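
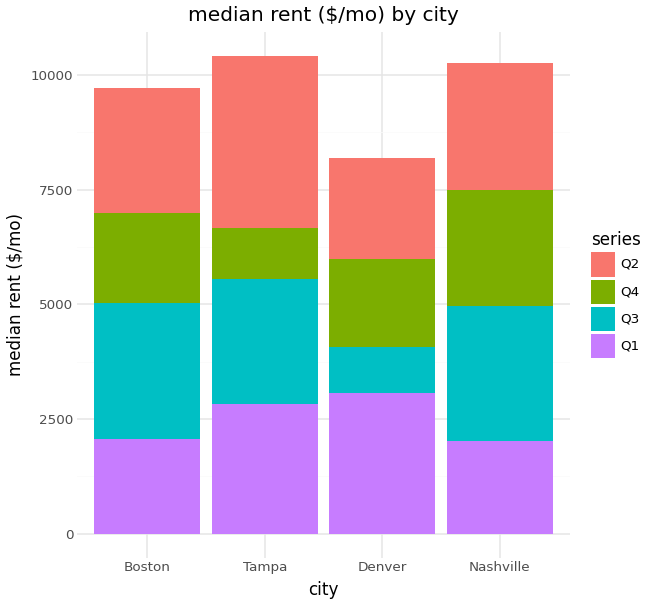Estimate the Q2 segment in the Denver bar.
≈ 2000

Q2 top ≈ 8000, bottom ≈ 6000; segment ≈ 2000.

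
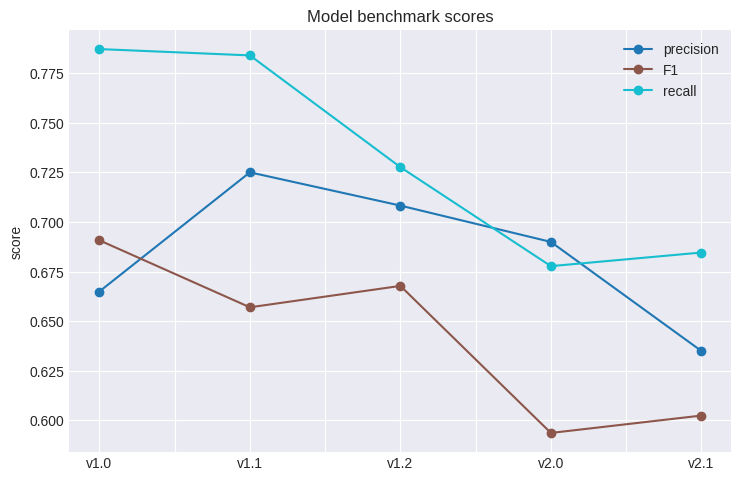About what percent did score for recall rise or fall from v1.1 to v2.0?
≈ -12.8%

v1.1 ≈ 0.78, v2.0 ≈ 0.68; (0.68 − 0.78) / 0.78 ≈ -12.8%.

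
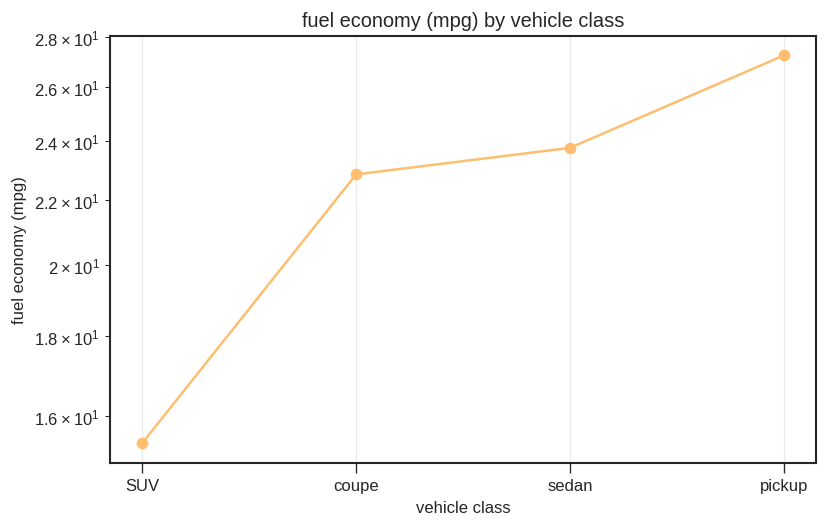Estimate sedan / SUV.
≈ 1.6×

sedan ≈ 24, SUV ≈ 15; 24/15 ≈ 1.6.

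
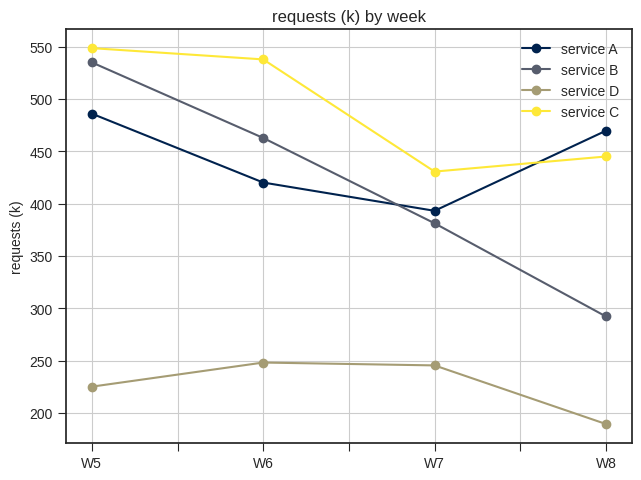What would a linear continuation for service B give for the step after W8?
Last three: 450, 400, 300 → slope ≈ -75/step → next ≈ 225.

≈ 225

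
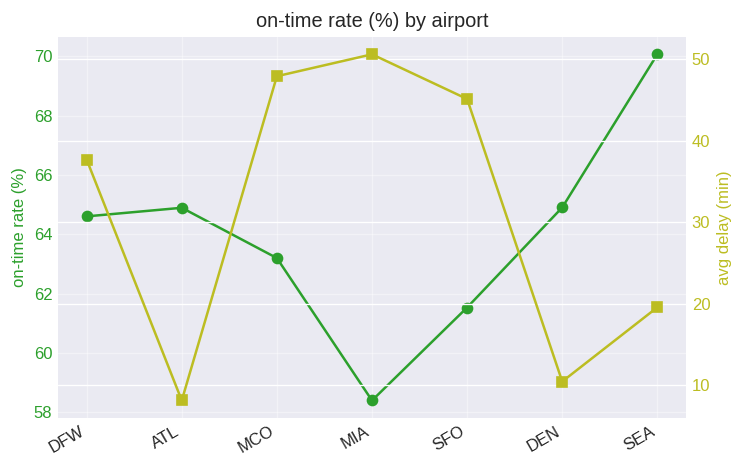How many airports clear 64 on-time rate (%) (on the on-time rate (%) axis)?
Above 64: DFW, ATL, DEN, SEA.

4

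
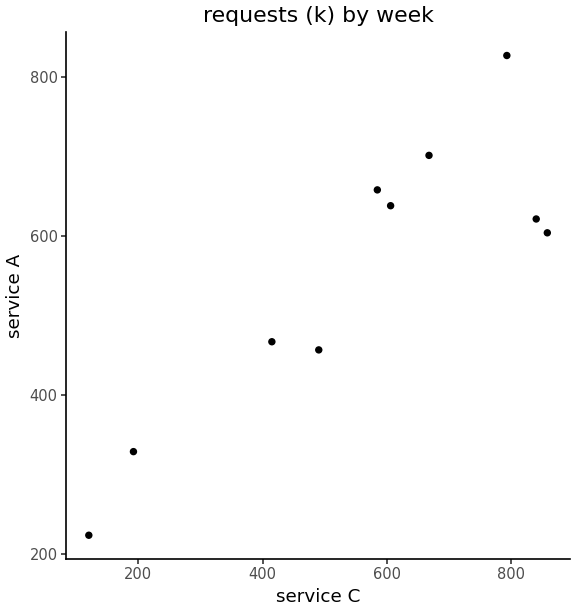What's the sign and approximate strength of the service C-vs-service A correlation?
positive, strong

Points are positively correlated; strong (|r| ≈ 0.9).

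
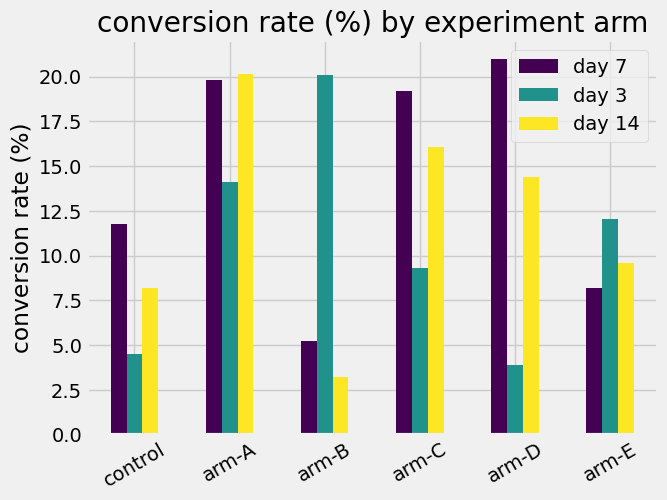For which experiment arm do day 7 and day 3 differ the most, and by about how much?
arm-D, ≈ 16 %

arm-D: day 7 ≈ 20, day 3 ≈ 4 → gap ≈ 16. Next-largest (arm-B) is only ≈ 14.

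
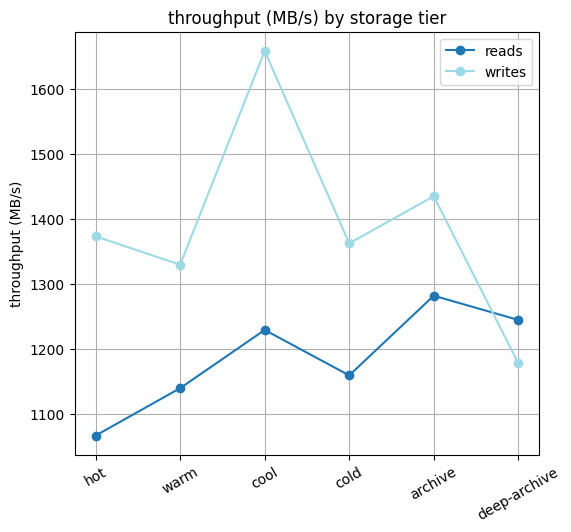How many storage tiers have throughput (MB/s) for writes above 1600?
1

Above 1600: cool.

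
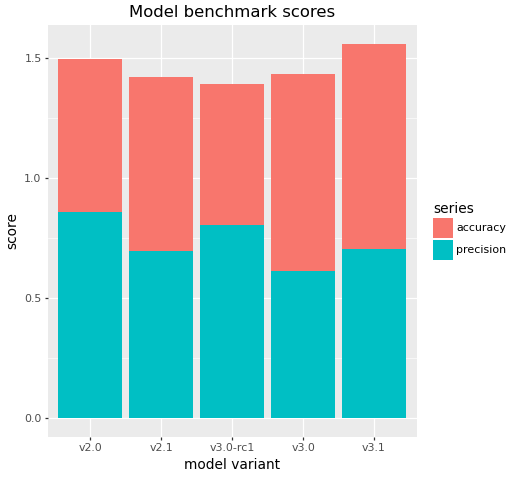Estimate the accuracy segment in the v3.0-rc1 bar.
≈ 0.6

accuracy top ≈ 1.4, bottom ≈ 0.8; segment ≈ 0.6.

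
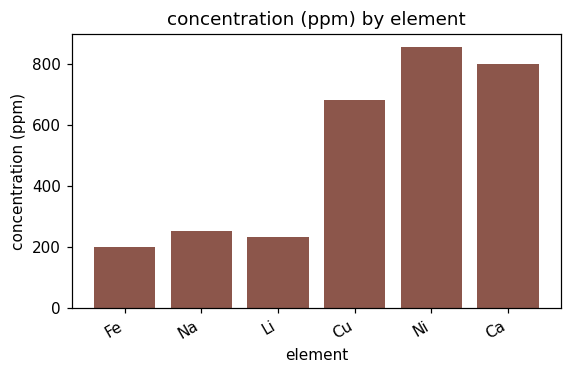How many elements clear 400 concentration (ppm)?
3

Above 400: Cu, Ni, Ca.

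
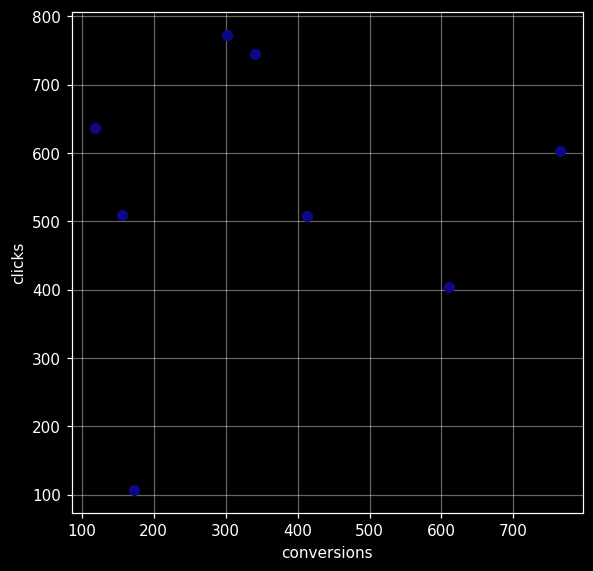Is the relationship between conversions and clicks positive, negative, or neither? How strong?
Points are roughly uncorrelated; weak (|r| ≈ 0.1).

no clear correlation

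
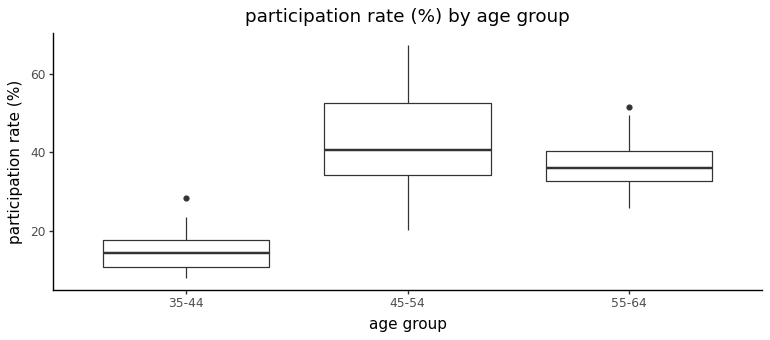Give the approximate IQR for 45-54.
≈ 15

Q3 ≈ 50, Q1 ≈ 35; IQR ≈ 15.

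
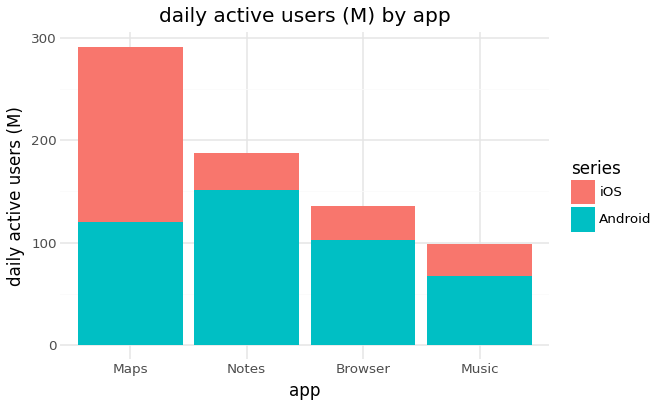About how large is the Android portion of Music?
Android top ≈ 75, bottom ≈ 0; segment ≈ 75.

≈ 75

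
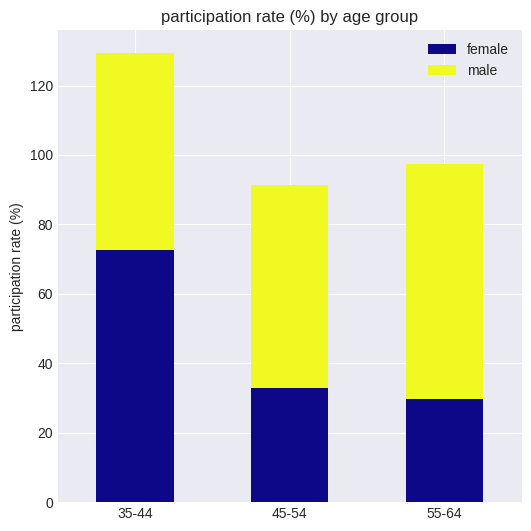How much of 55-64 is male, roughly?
≈ 80

male top ≈ 100, bottom ≈ 20; segment ≈ 80.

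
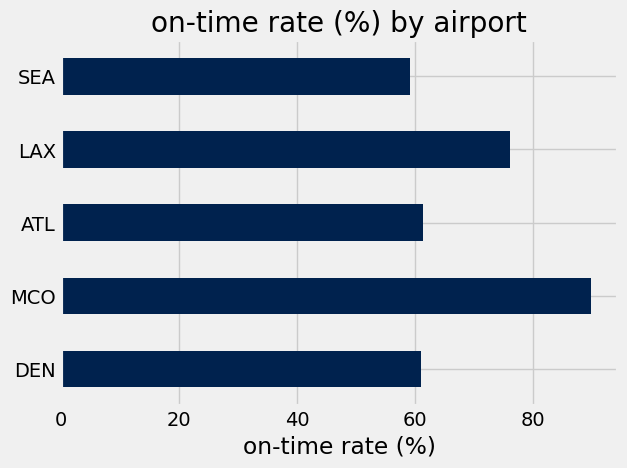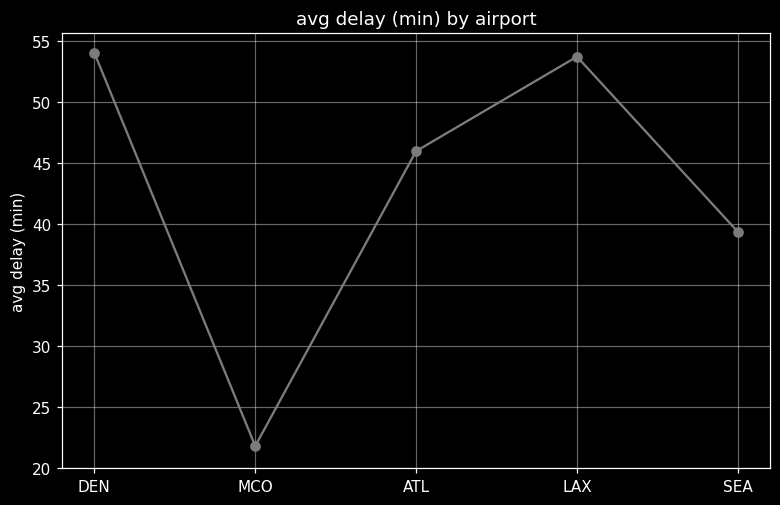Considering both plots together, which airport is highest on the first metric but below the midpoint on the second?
Chart 2 median avg delay (min) ≈ 45; below-median airports: MCO, SEA. Among those, MCO has the highest on-time rate (%) (≈ 90).

MCO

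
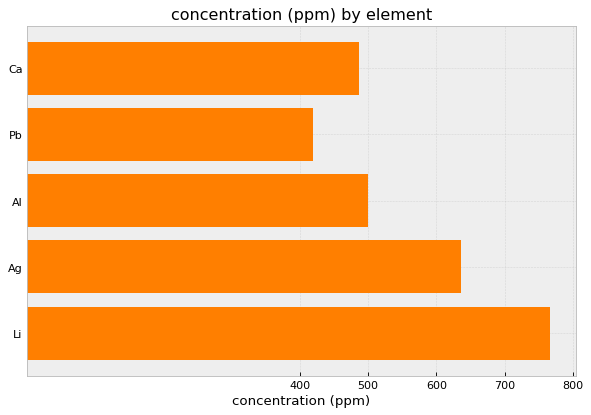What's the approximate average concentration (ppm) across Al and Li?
(500 + 800) / 2 ≈ 650.

≈ 650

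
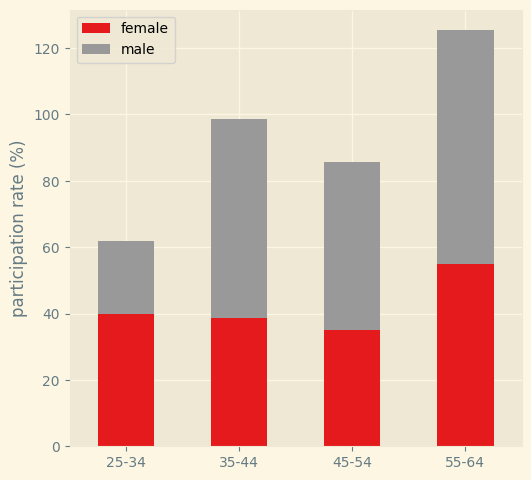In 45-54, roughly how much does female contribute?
female top ≈ 40, bottom ≈ 0; segment ≈ 40.

≈ 40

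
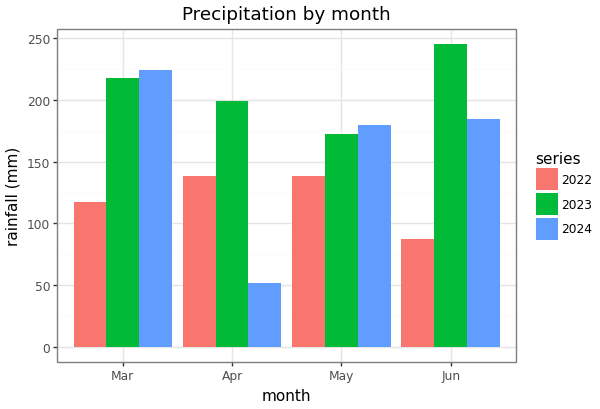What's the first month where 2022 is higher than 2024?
Apr

Mar: 2022 ≈ 125 vs 2024 ≈ 225 (not yet); Apr: 2022 ≈ 150 vs 2024 ≈ 50 (first crossover).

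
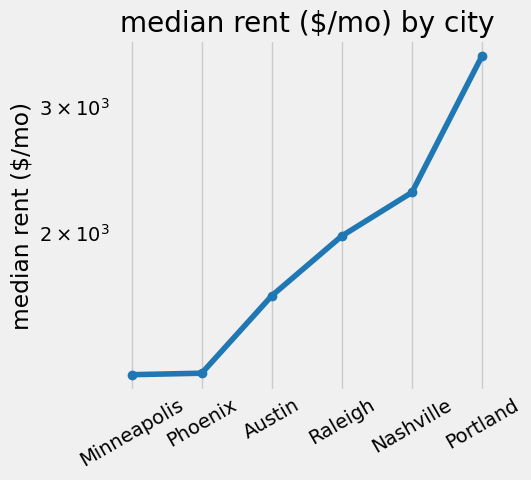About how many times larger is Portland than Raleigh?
Portland ≈ 3600, Raleigh ≈ 2000; 3600/2000 ≈ 1.8.

≈ 1.8×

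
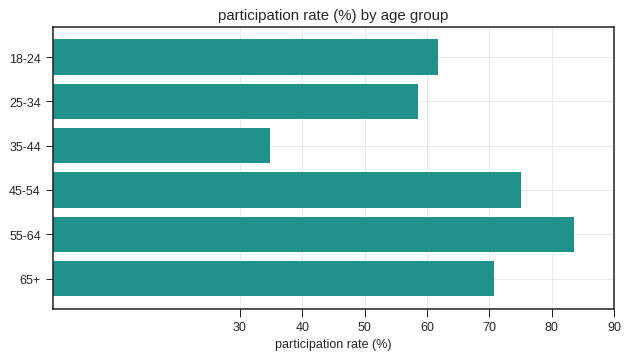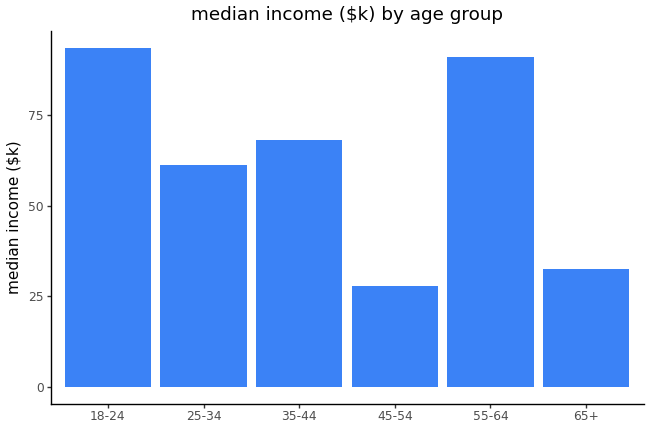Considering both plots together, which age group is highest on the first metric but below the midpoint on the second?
45-54

Chart 2 median median income ($k) ≈ 60; below-median age groups: 25-34, 45-54, 65+. Among those, 45-54 has the highest participation rate (%) (≈ 80).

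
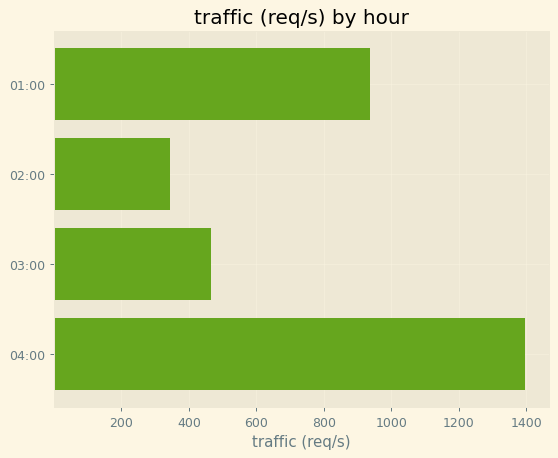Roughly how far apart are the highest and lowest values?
Max 04:00 ≈ 1400, min 02:00 ≈ 400; range ≈ 1000.

≈ 1000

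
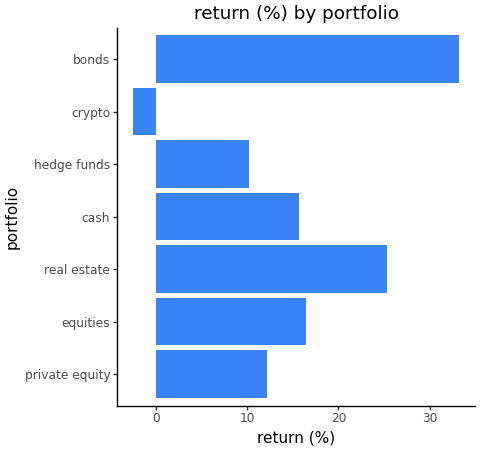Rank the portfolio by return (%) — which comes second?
Top 3: bonds ≈ 35, real estate ≈ 25, equities ≈ 15.

real estate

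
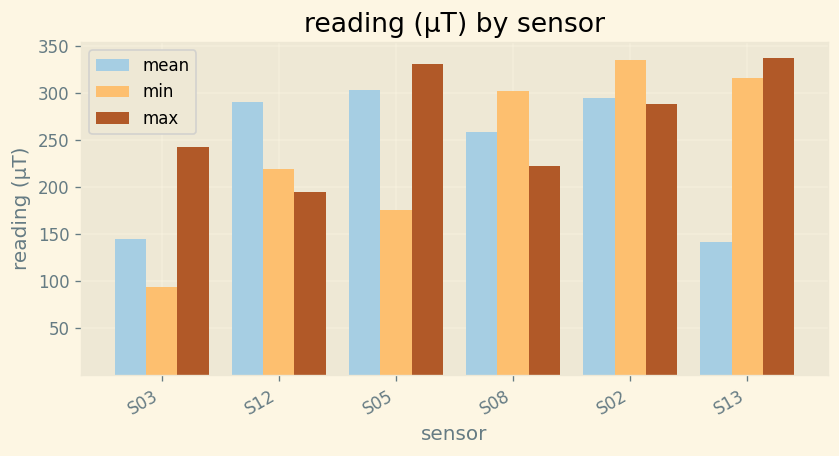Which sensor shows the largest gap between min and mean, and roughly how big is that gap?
S13, ≈ 150 µT

S13: min ≈ 300, mean ≈ 150 → gap ≈ 150. Next-largest (S05) is only ≈ 100.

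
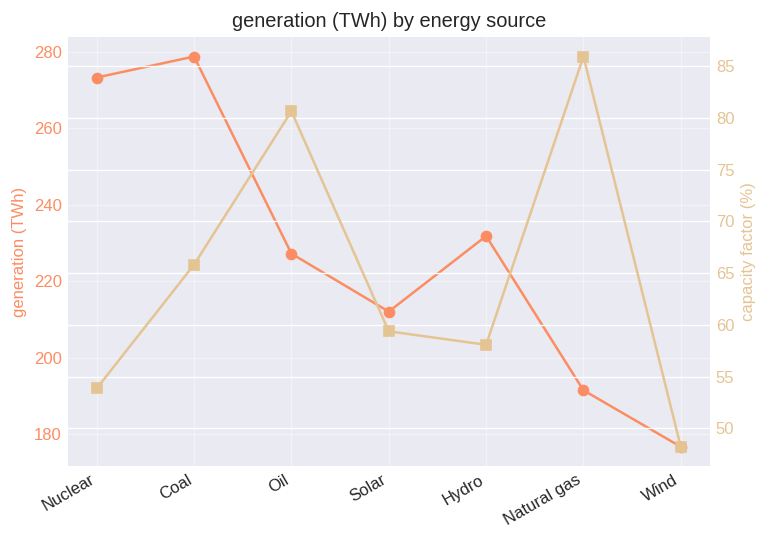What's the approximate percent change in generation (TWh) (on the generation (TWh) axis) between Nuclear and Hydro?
Nuclear ≈ 270, Hydro ≈ 230; (230 − 270) / 270 ≈ -14.8%.

≈ -14.8%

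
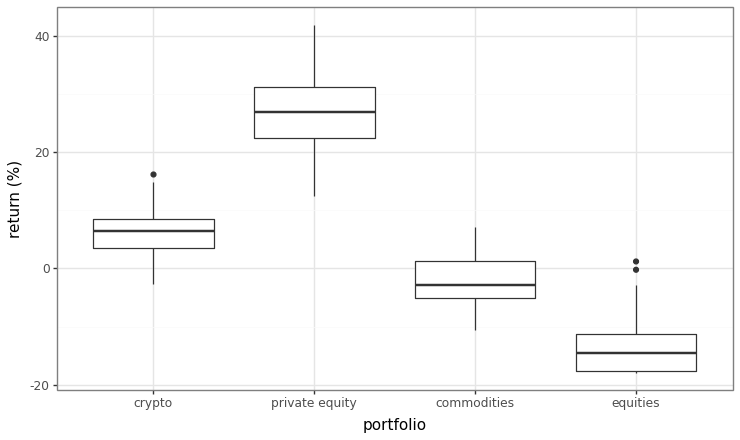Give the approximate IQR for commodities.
Q3 ≈ 0, Q1 ≈ -5; IQR ≈ 5.

≈ 5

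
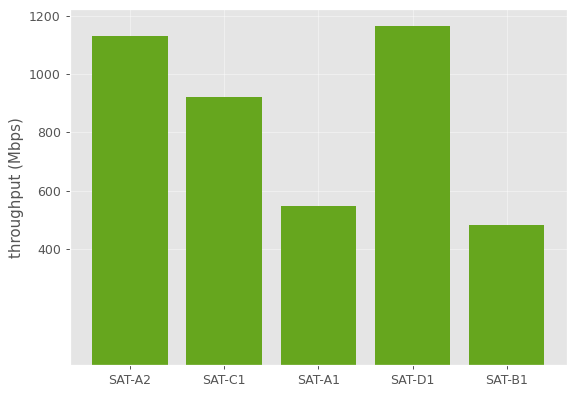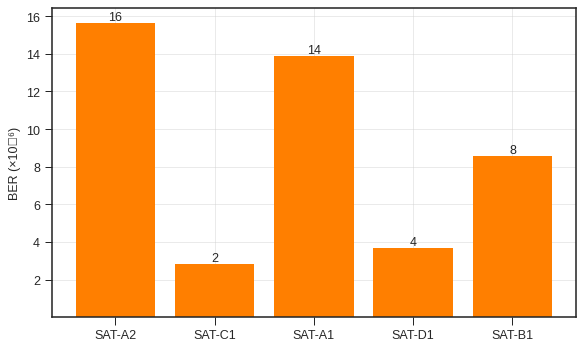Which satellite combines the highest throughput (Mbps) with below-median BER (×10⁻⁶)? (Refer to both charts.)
SAT-D1

Chart 2 median BER (×10⁻⁶) ≈ 8; below-median satellites: SAT-C1, SAT-D1. Among those, SAT-D1 has the highest throughput (Mbps) (≈ 1200).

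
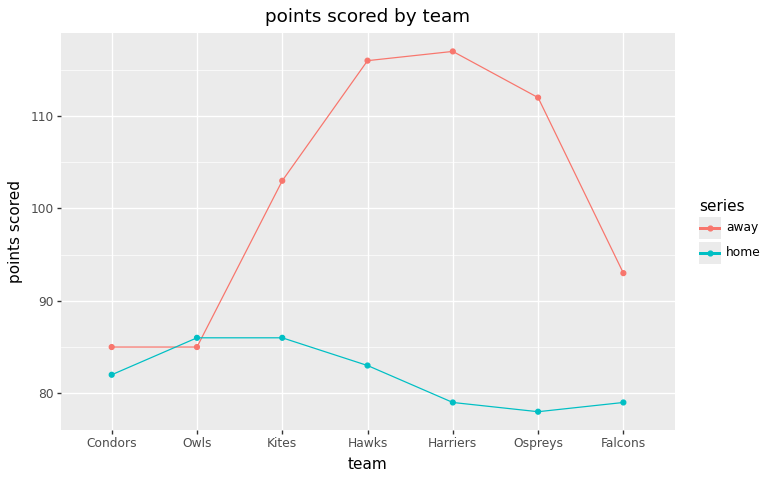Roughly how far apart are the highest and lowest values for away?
≈ 30

Max Harriers ≈ 115, min Condors ≈ 85; range ≈ 30.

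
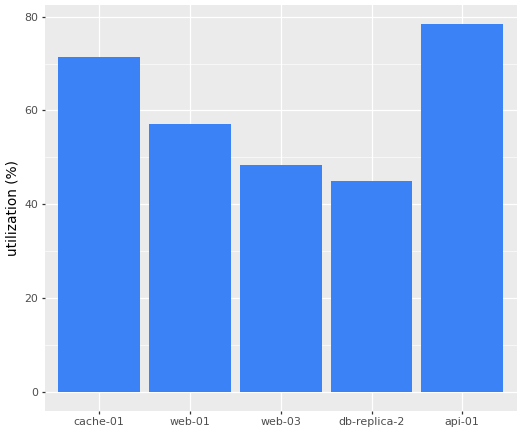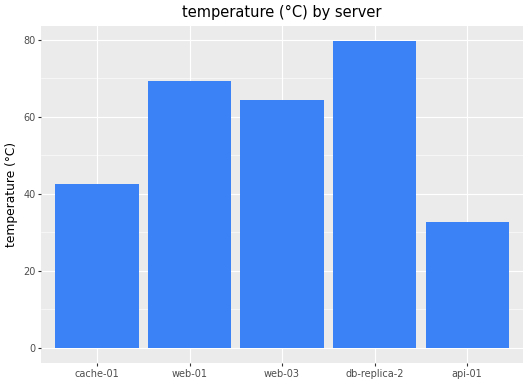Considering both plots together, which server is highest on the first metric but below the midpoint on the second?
api-01

Chart 2 median temperature (°C) ≈ 60; below-median servers: cache-01, api-01. Among those, api-01 has the highest utilization (%) (≈ 80).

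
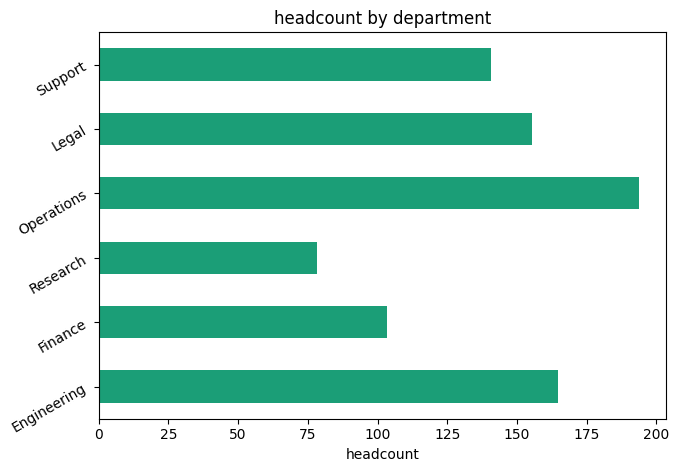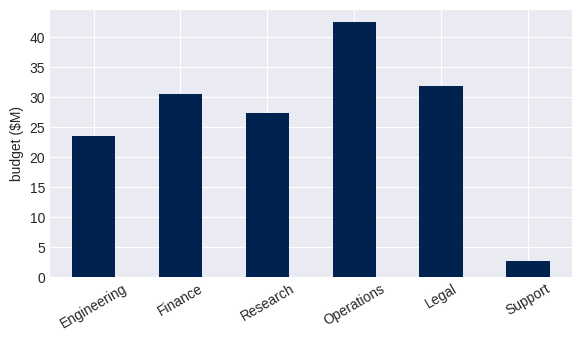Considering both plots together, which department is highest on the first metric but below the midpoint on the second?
Chart 2 median budget ($M) ≈ 30; below-median departments: Engineering, Research, Support. Among those, Engineering has the highest headcount (≈ 160).

Engineering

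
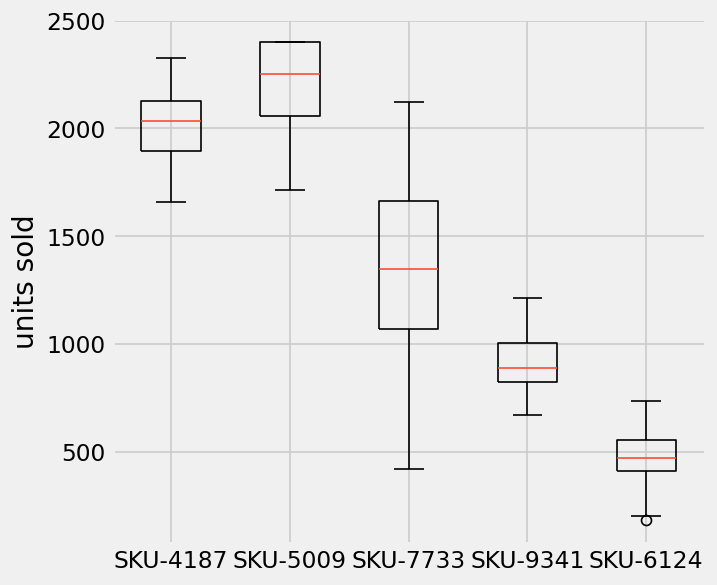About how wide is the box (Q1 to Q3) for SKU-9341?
Q3 ≈ 1000, Q1 ≈ 800; IQR ≈ 200.

≈ 200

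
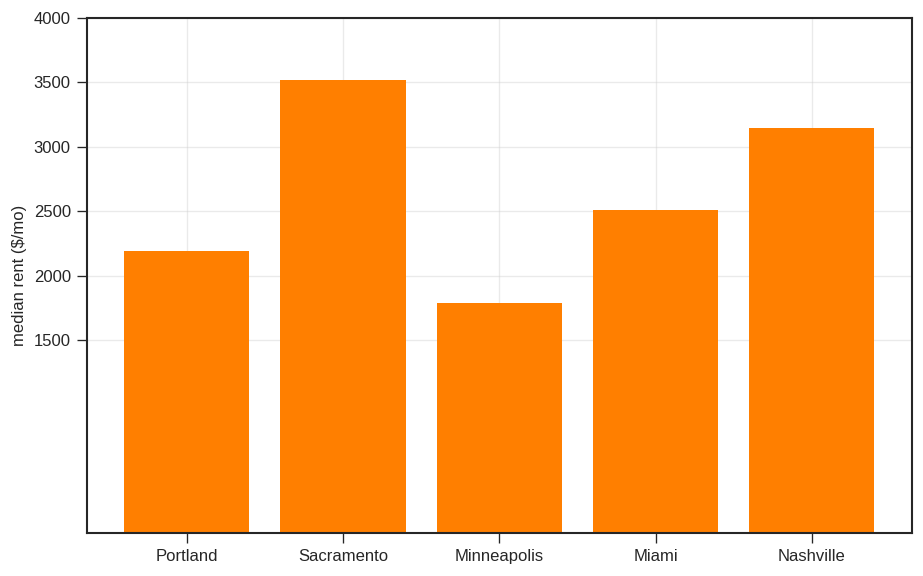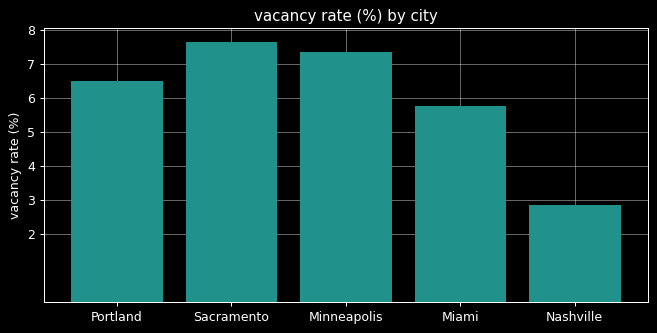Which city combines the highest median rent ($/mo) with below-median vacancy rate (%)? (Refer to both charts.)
Chart 2 median vacancy rate (%) ≈ 7; below-median cities: Miami, Nashville. Among those, Nashville has the highest median rent ($/mo) (≈ 3000).

Nashville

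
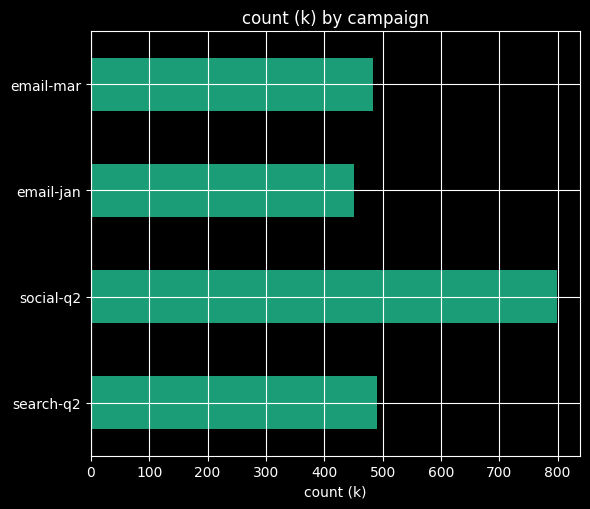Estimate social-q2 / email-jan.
social-q2 ≈ 800, email-jan ≈ 500; 800/500 ≈ 1.6.

≈ 1.6×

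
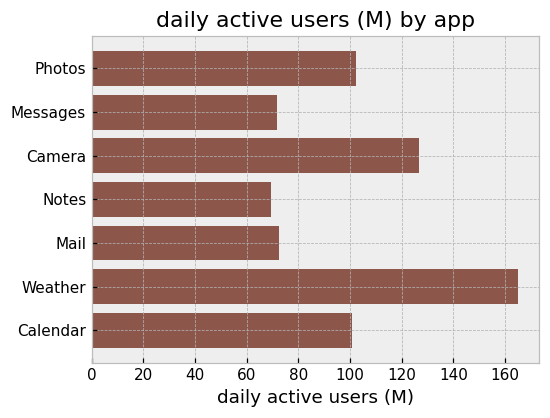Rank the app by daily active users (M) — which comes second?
Top 3: Weather ≈ 160, Camera ≈ 120, Photos ≈ 100.

Camera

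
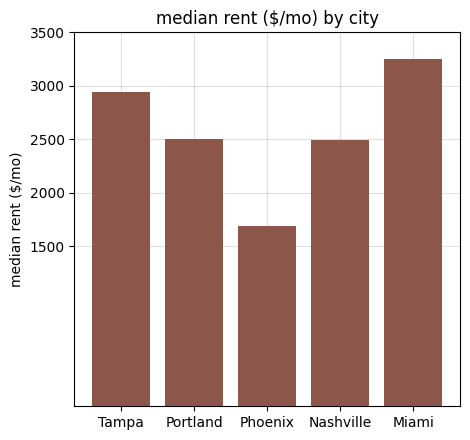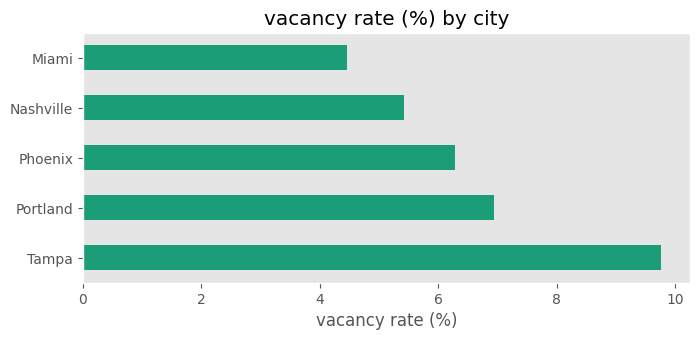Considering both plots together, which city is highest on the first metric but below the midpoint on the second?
Miami

Chart 2 median vacancy rate (%) ≈ 6; below-median cities: Nashville, Miami. Among those, Miami has the highest median rent ($/mo) (≈ 3000).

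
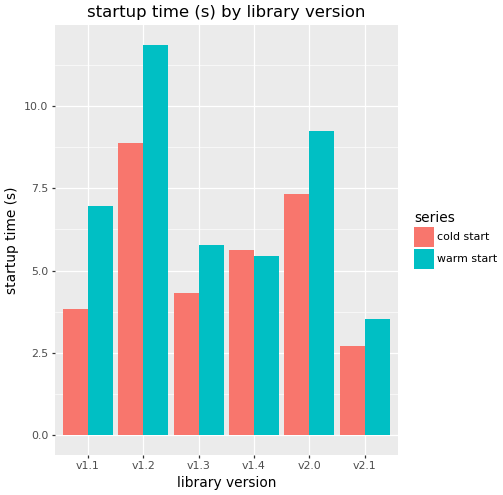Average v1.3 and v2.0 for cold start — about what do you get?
(4 + 7) / 2 ≈ 6.

≈ 6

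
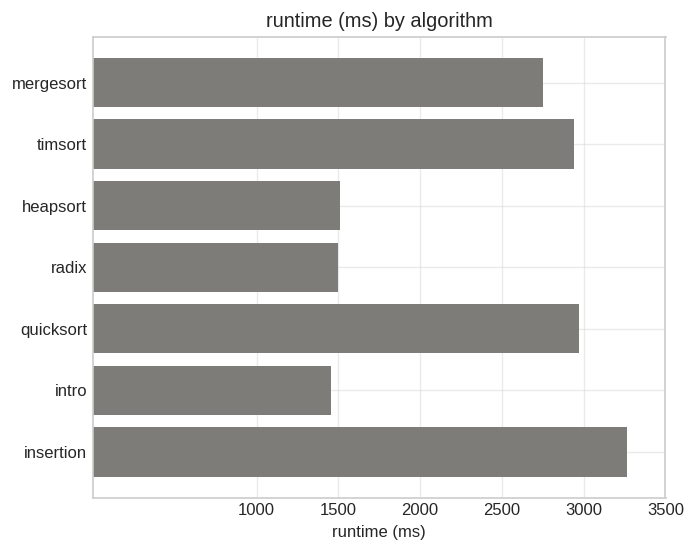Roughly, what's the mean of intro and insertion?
(1500 + 3500) / 2 ≈ 2500.

≈ 2500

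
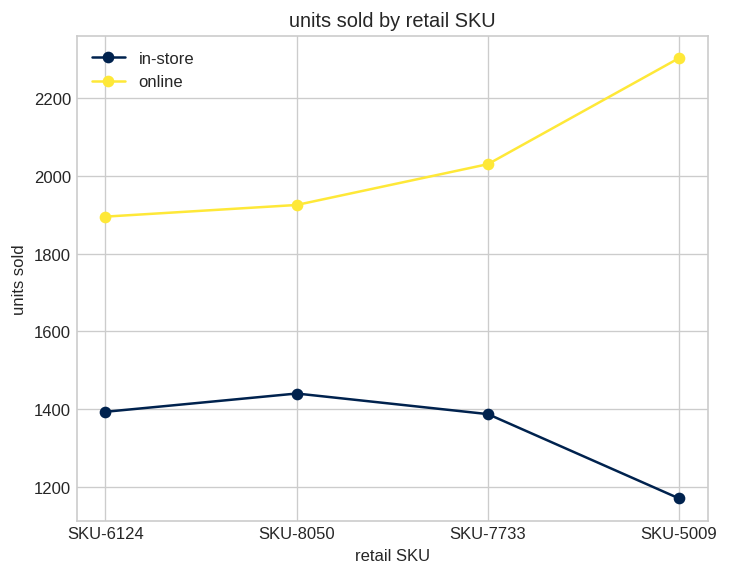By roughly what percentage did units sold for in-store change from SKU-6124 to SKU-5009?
SKU-6124 ≈ 1400, SKU-5009 ≈ 1200; (1200 − 1400) / 1400 ≈ -14.3%.

≈ -14.3%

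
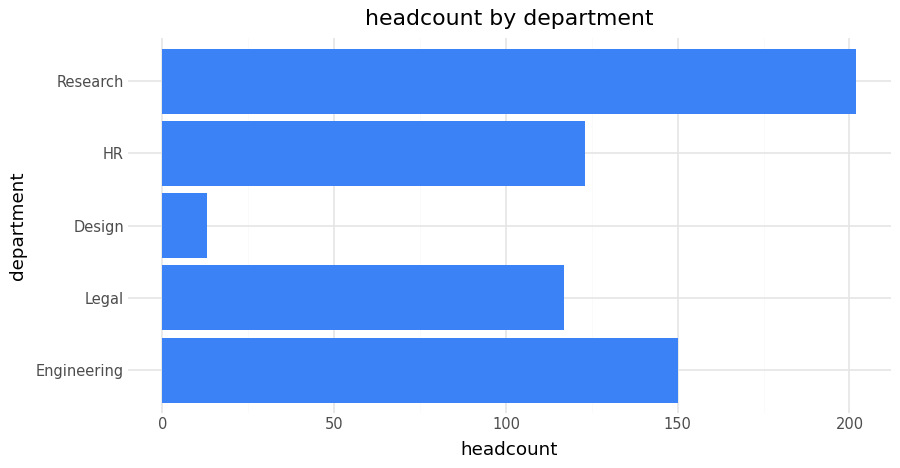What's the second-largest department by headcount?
Top 3: Research ≈ 200, Engineering ≈ 160, HR ≈ 120.

Engineering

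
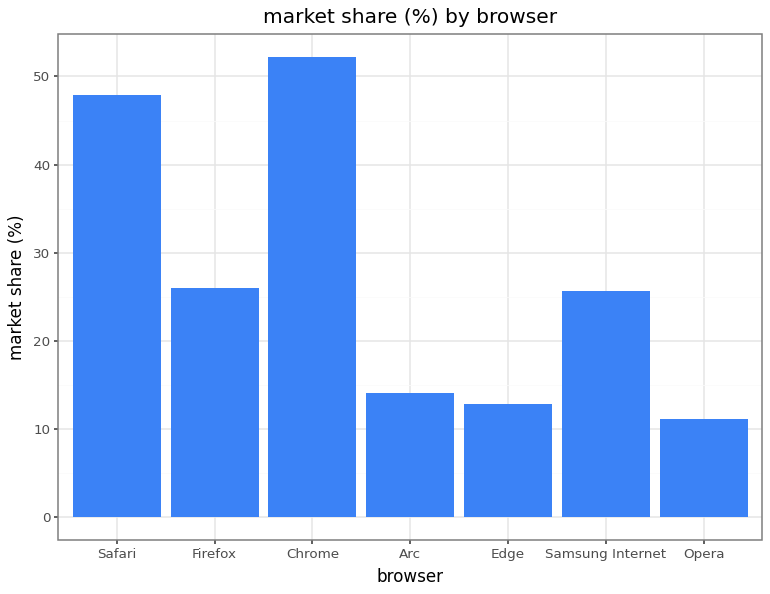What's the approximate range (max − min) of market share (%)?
≈ 40

Max Chrome ≈ 50, min Opera ≈ 10; range ≈ 40.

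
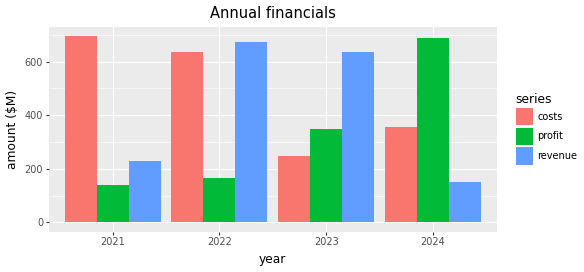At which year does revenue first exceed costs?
2022

2021: revenue ≈ 200 vs costs ≈ 700 (not yet); 2022: revenue ≈ 700 vs costs ≈ 600 (first crossover).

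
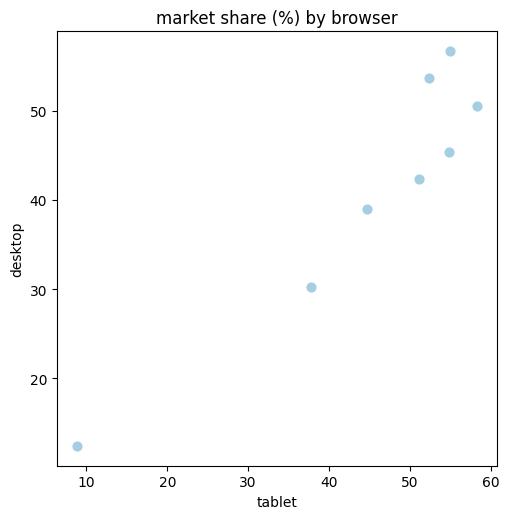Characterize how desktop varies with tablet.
Points are positively correlated; strong (|r| ≈ 0.9).

positive, strong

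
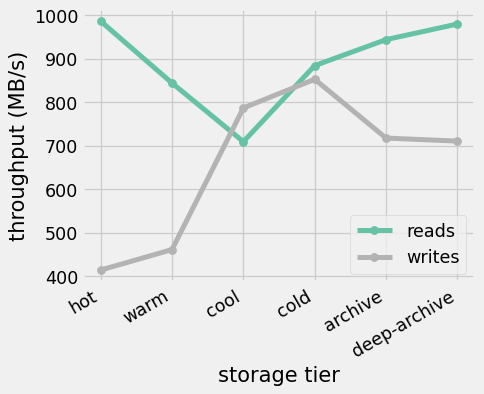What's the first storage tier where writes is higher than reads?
cool

warm: writes ≈ 450 vs reads ≈ 850 (not yet); cool: writes ≈ 800 vs reads ≈ 700 (first crossover).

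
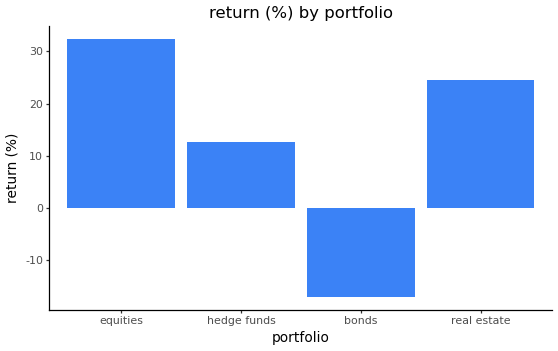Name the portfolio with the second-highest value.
Top 3: equities ≈ 30, real estate ≈ 25, hedge funds ≈ 15.

real estate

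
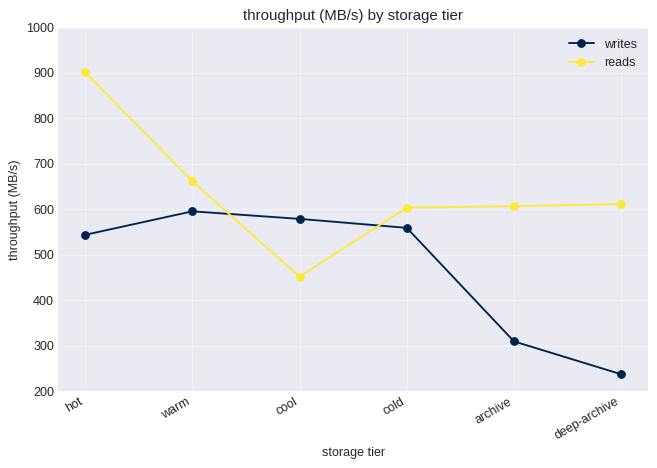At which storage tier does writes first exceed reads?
cool

warm: writes ≈ 600 vs reads ≈ 700 (not yet); cool: writes ≈ 600 vs reads ≈ 500 (first crossover).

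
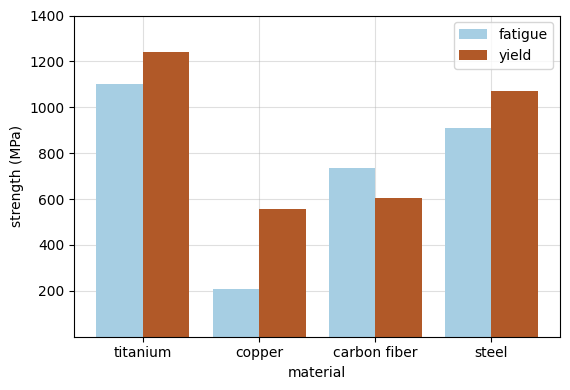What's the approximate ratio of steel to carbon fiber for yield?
≈ 1.67×

steel ≈ 1000, carbon fiber ≈ 600; 1000/600 ≈ 1.67.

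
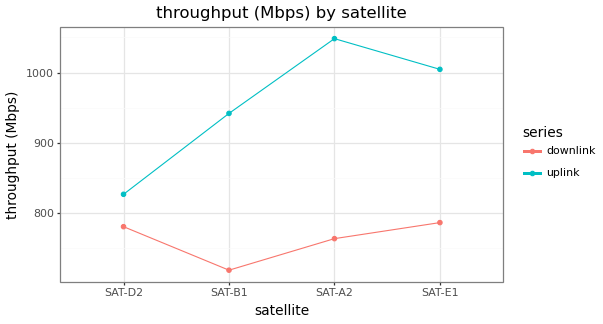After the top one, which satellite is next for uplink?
SAT-E1

Top 3 for uplink: SAT-A2 ≈ 1050, SAT-E1 ≈ 1000, SAT-B1 ≈ 950.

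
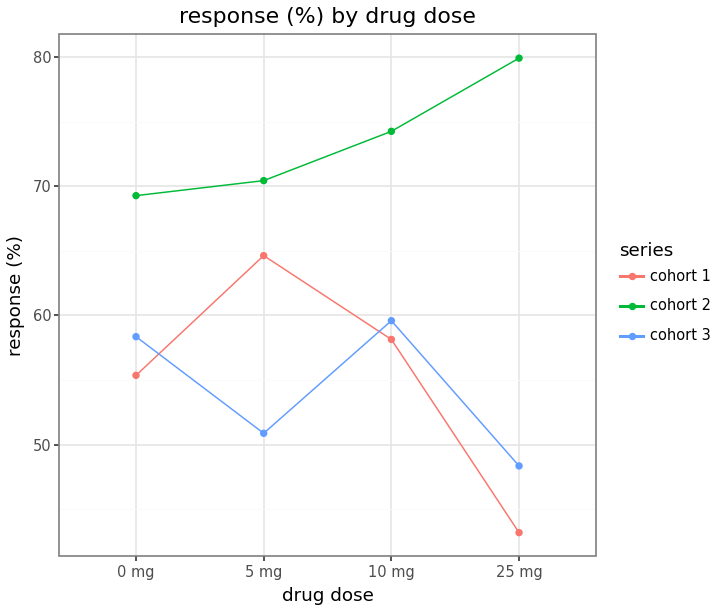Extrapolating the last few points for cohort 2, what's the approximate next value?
≈ 85

Last three: 70, 75, 80 → slope ≈ 5/step → next ≈ 85.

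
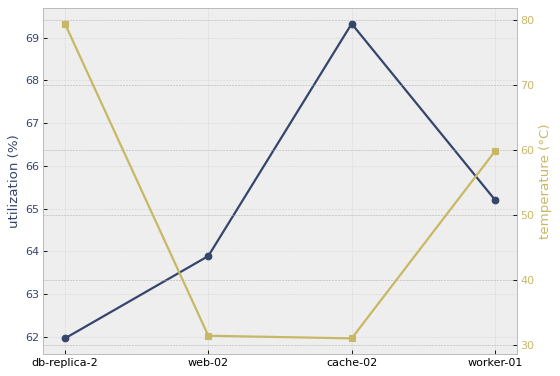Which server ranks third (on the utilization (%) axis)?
web-02

Top 4 (on the utilization (%) axis): cache-02 ≈ 69, worker-01 ≈ 65, web-02 ≈ 64, db-replica-2 ≈ 62.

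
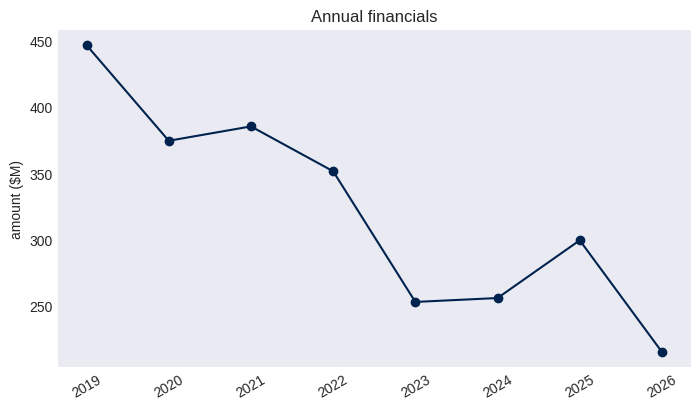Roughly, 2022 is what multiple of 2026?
≈ 1.64×

2022 ≈ 360, 2026 ≈ 220; 360/220 ≈ 1.64.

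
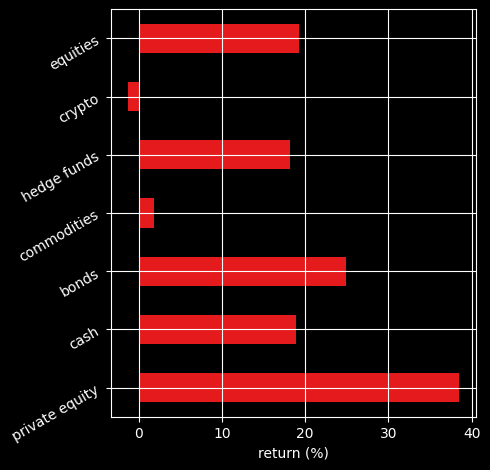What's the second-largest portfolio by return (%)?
bonds

Top 3: private equity ≈ 40, bonds ≈ 25, equities ≈ 20.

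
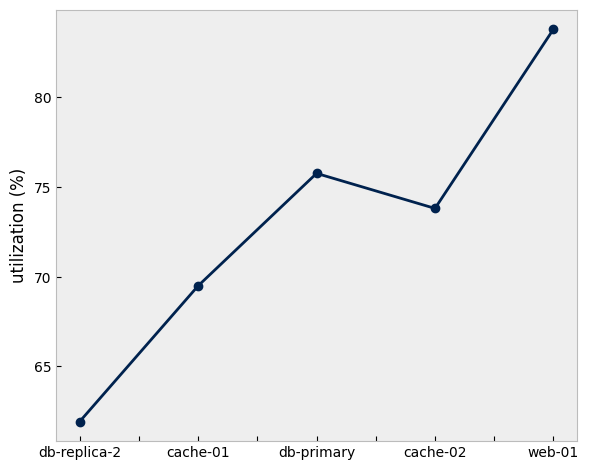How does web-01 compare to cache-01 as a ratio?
web-01 ≈ 84, cache-01 ≈ 70; 84/70 ≈ 1.2.

≈ 1.2×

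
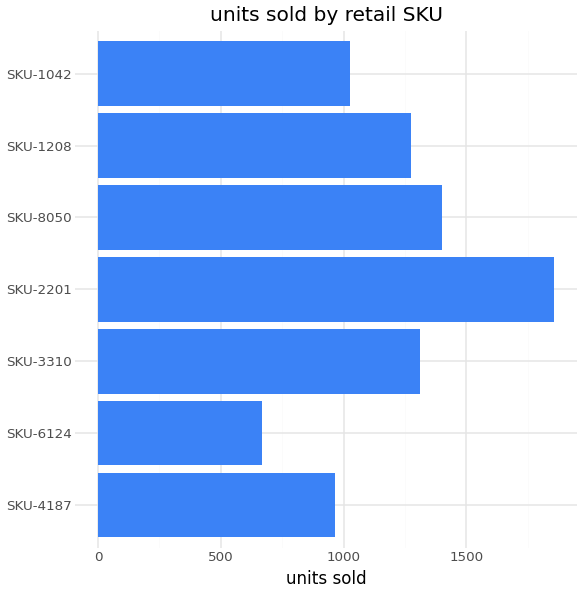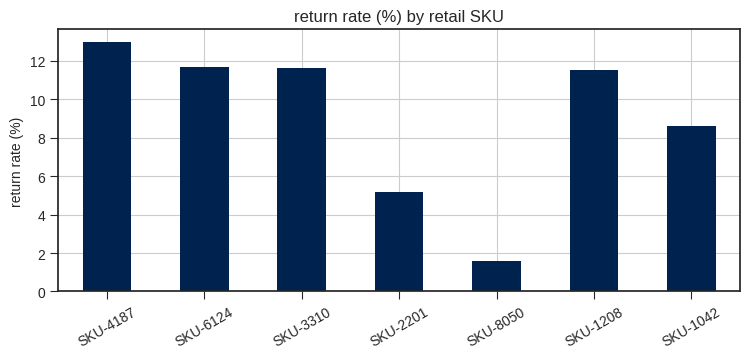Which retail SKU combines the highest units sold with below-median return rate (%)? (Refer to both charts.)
SKU-2201

Chart 2 median return rate (%) ≈ 12; below-median retail SKUs: SKU-2201, SKU-8050, SKU-1042. Among those, SKU-2201 has the highest units sold (≈ 1800).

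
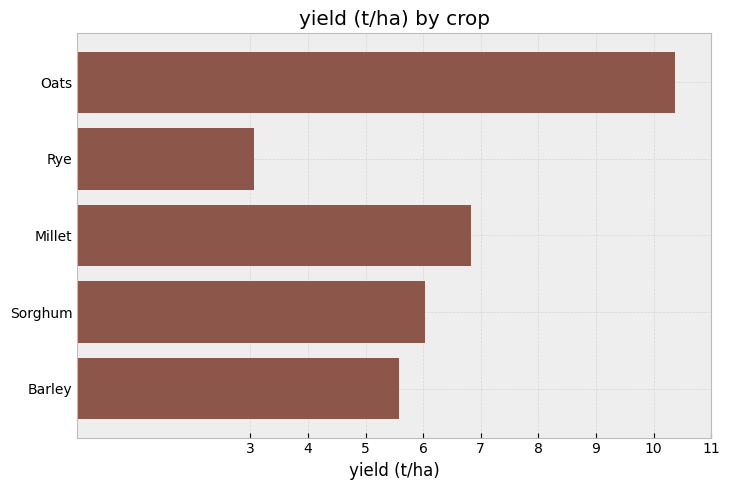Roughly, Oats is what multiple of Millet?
≈ 1.43×

Oats ≈ 10, Millet ≈ 7; 10/7 ≈ 1.43.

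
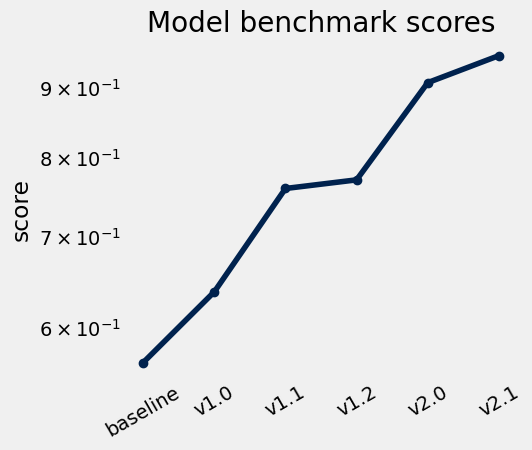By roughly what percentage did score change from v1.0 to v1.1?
≈ +15.4%

v1.0 ≈ 0.65, v1.1 ≈ 0.75; (0.75 − 0.65) / 0.65 ≈ +15.4%.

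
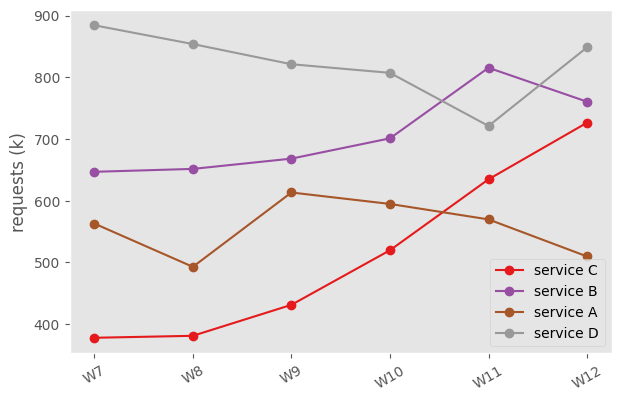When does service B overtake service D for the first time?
W11

W10: service B ≈ 700 vs service D ≈ 800 (not yet); W11: service B ≈ 800 vs service D ≈ 700 (first crossover).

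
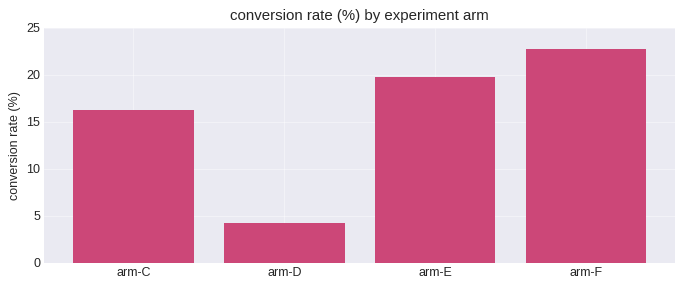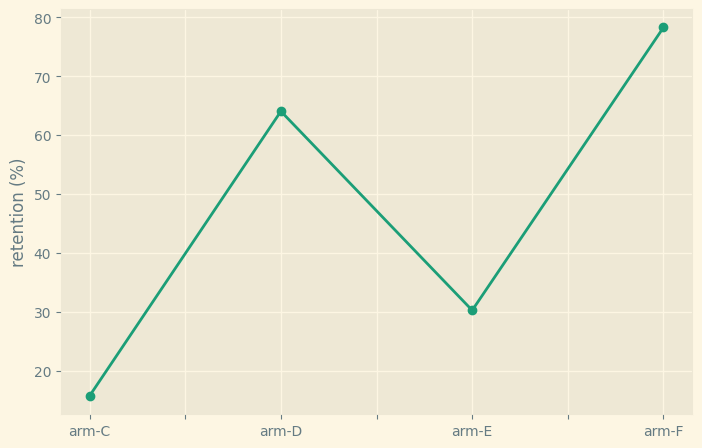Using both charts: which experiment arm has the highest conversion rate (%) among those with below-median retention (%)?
Chart 2 median retention (%) ≈ 50; below-median experiment arms: arm-C, arm-E. Among those, arm-E has the highest conversion rate (%) (≈ 20).

arm-E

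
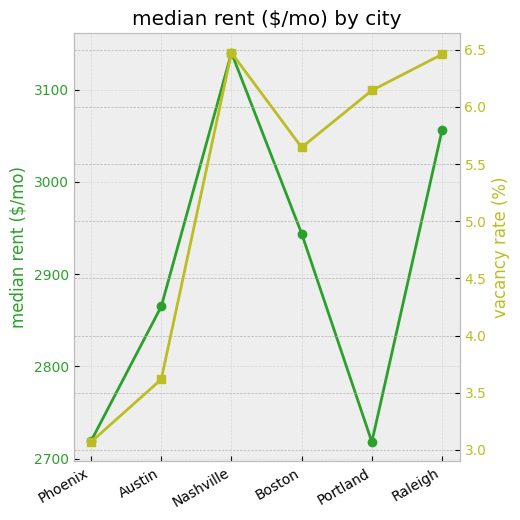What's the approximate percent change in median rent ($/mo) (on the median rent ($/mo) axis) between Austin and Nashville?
≈ +10.5%

Austin ≈ 2850, Nashville ≈ 3150; (3150 − 2850) / 2850 ≈ +10.5%.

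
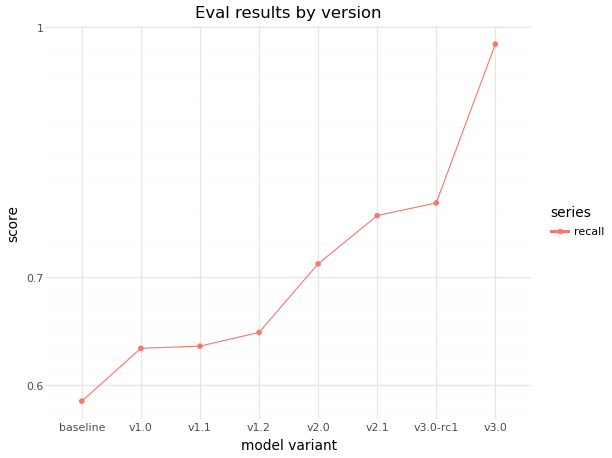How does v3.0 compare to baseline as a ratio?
≈ 1.67×

v3.0 ≈ 1.00, baseline ≈ 0.60; 1.00/0.60 ≈ 1.67.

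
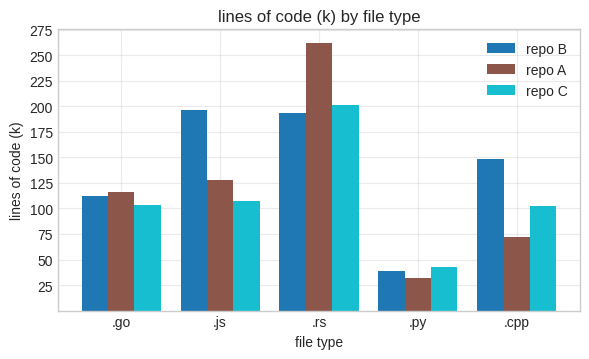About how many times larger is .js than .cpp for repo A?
.js ≈ 125, .cpp ≈ 75; 125/75 ≈ 1.67.

≈ 1.67×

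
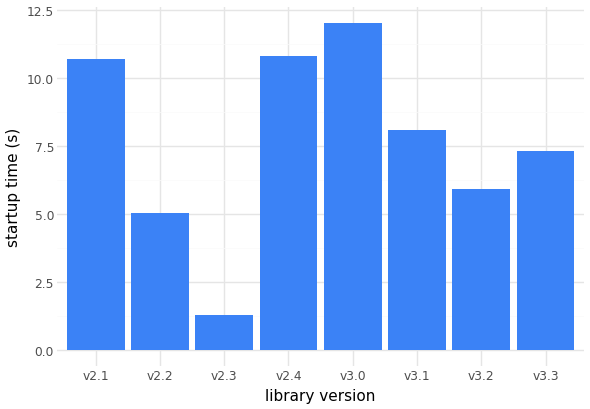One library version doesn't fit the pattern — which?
v2.3

v2.3 ≈ 1; the rest sit between ≈ 5 and ≈ 12.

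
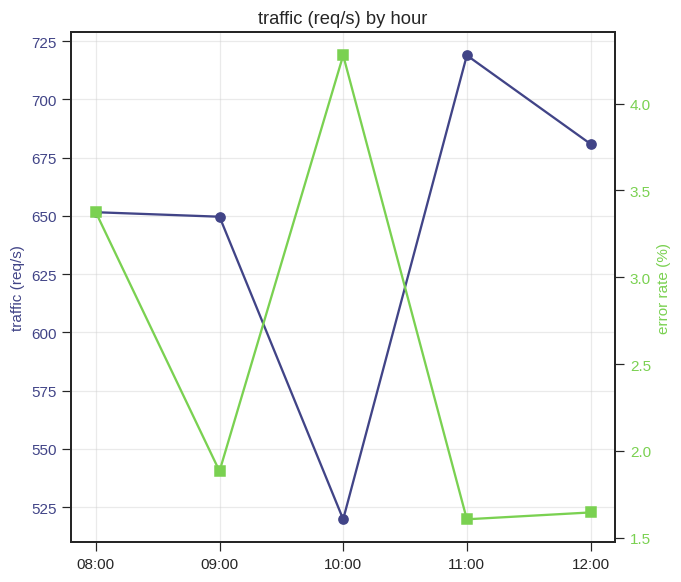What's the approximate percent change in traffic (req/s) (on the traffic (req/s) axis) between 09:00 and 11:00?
09:00 ≈ 640, 11:00 ≈ 720; (720 − 640) / 640 ≈ +12.5%.

≈ +12.5%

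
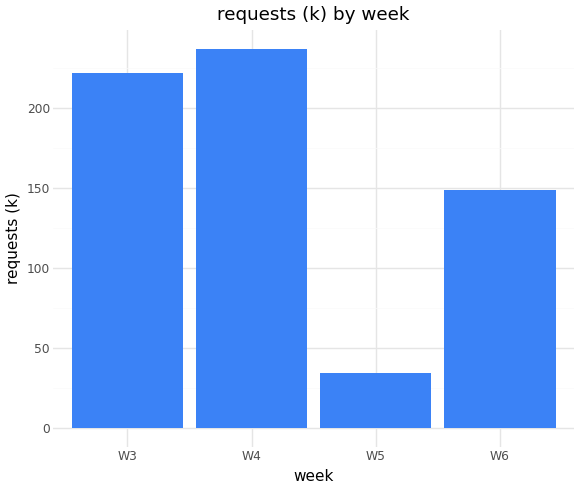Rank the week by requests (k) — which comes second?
Top 3: W4 ≈ 240, W3 ≈ 220, W6 ≈ 140.

W3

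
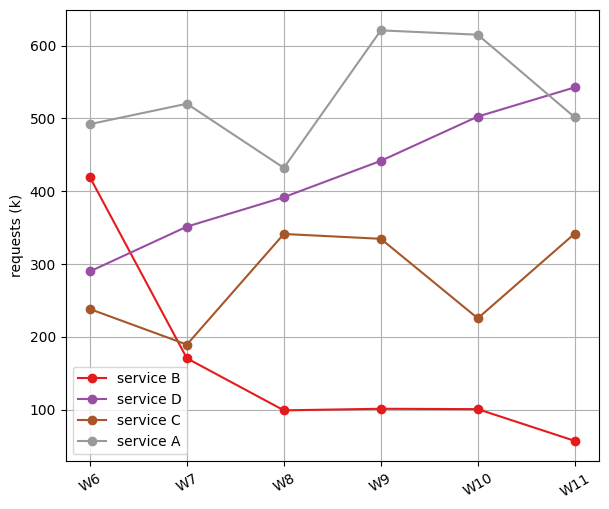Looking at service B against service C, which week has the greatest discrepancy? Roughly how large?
W11, ≈ 300 k

W11: service B ≈ 50, service C ≈ 350 → gap ≈ 300. Next-largest (W8) is only ≈ 250.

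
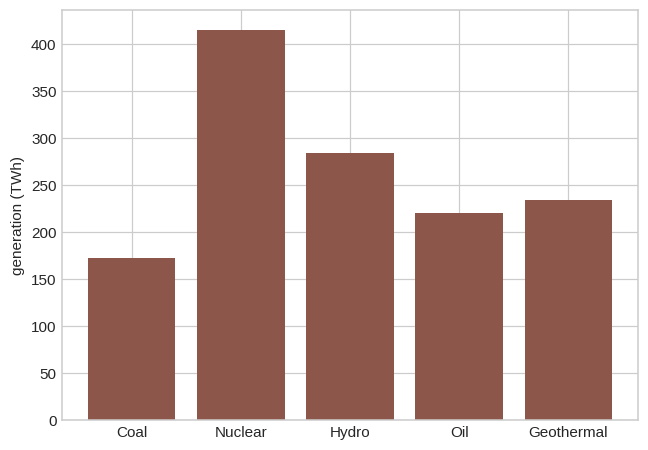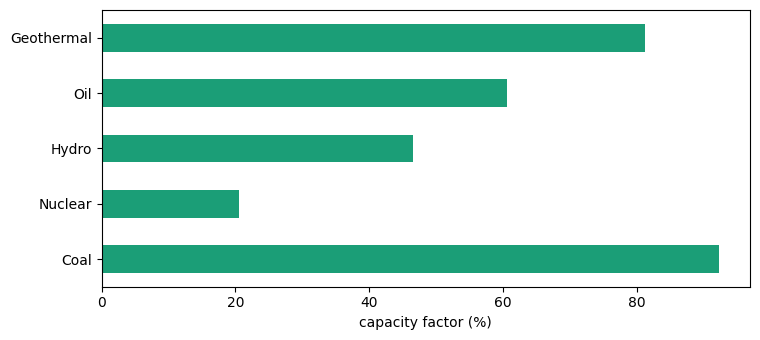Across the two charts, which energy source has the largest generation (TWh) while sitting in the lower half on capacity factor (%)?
Chart 2 median capacity factor (%) ≈ 60; below-median energy sources: Nuclear, Hydro. Among those, Nuclear has the highest generation (TWh) (≈ 400).

Nuclear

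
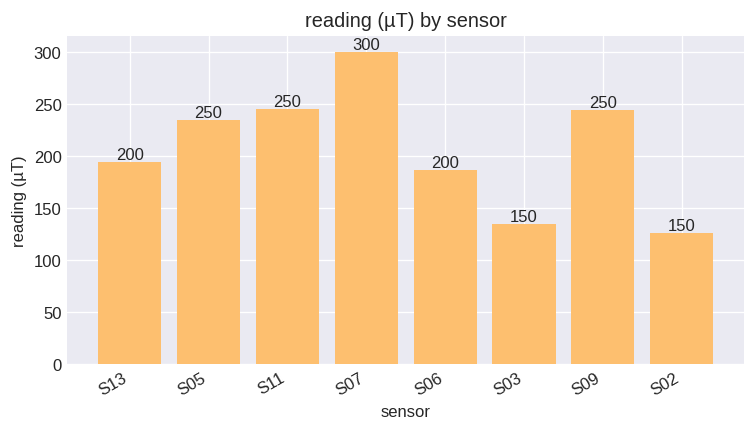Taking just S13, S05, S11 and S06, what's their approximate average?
(200 + 250 + 250 + 200) / 4 ≈ 225.

≈ 225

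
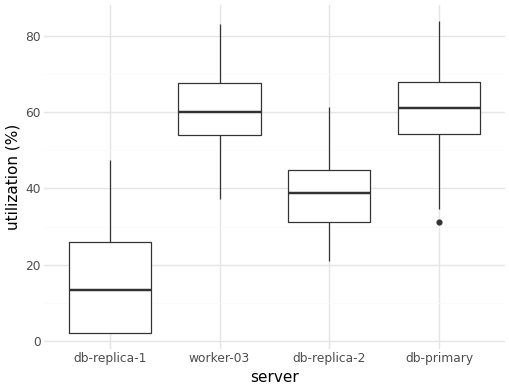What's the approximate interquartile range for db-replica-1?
Q3 ≈ 25, Q1 ≈ 0; IQR ≈ 25.

≈ 25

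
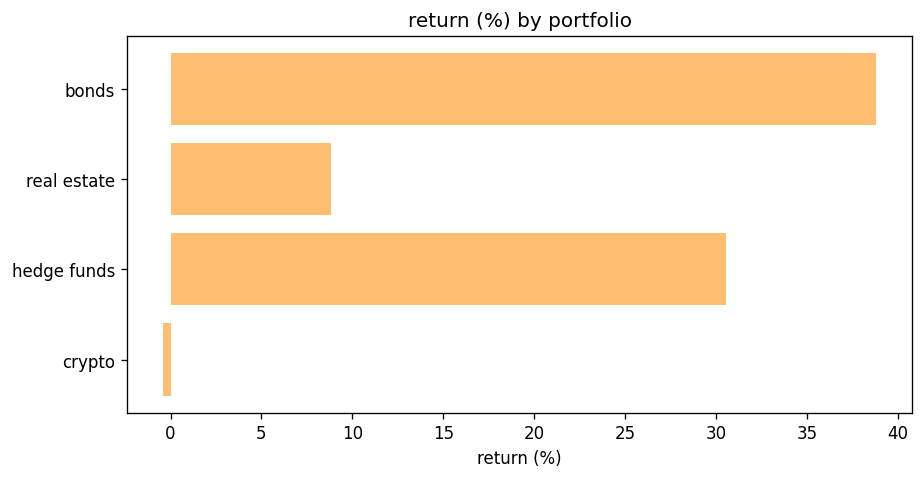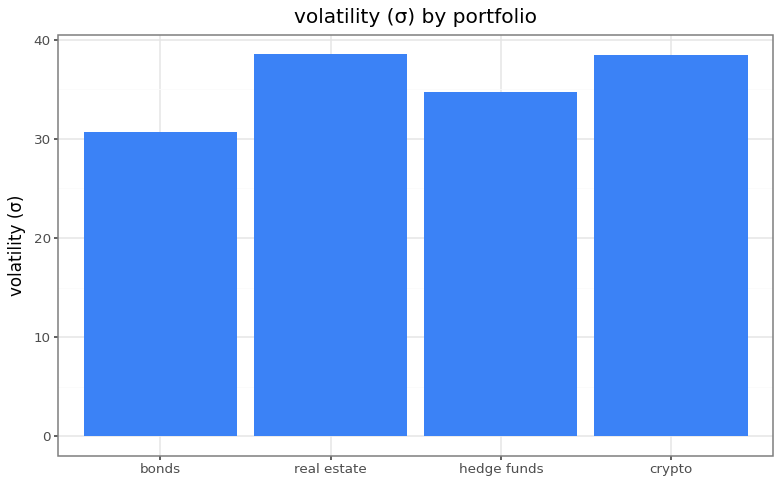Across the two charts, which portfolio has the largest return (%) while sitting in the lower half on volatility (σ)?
bonds

Chart 2 median volatility (σ) ≈ 35; below-median portfolios: bonds, hedge funds. Among those, bonds has the highest return (%) (≈ 40).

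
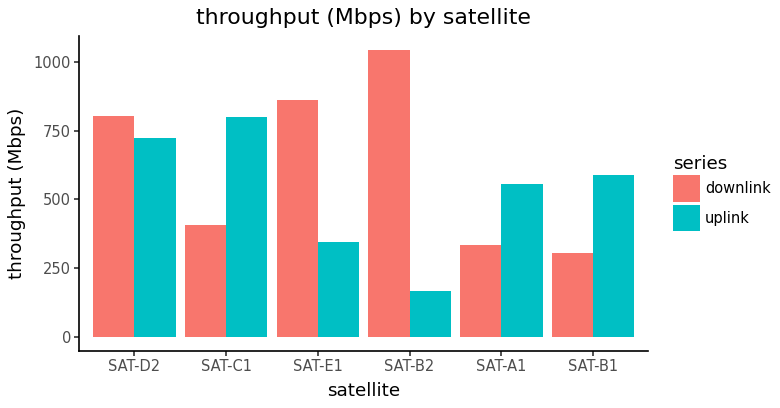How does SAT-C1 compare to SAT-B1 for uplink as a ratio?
SAT-C1 ≈ 800, SAT-B1 ≈ 600; 800/600 ≈ 1.33.

≈ 1.33×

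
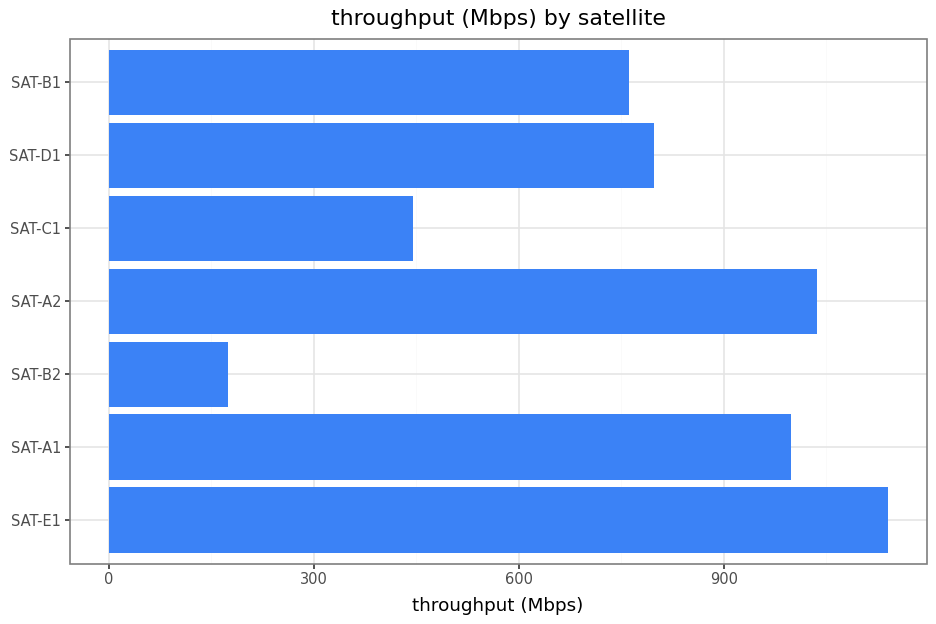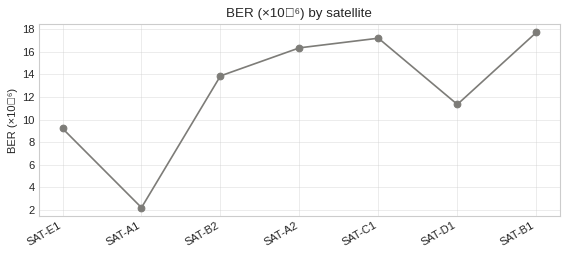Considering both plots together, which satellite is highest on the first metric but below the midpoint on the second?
SAT-E1

Chart 2 median BER (×10⁻⁶) ≈ 14; below-median satellites: SAT-E1, SAT-A1, SAT-D1. Among those, SAT-E1 has the highest throughput (Mbps) (≈ 1200).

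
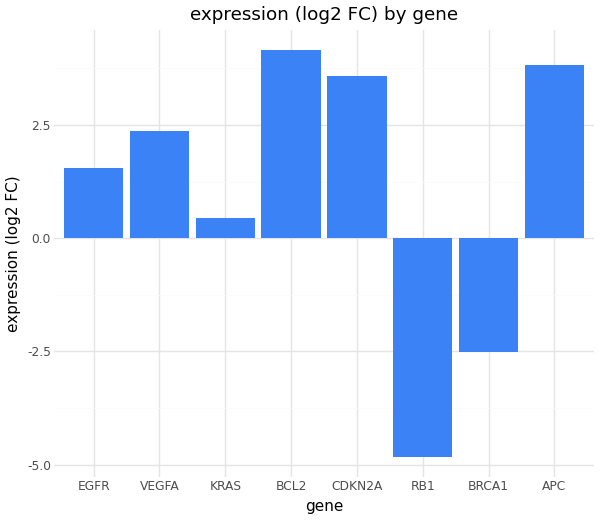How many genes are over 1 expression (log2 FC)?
Above 1: EGFR, VEGFA, BCL2, CDKN2A, APC.

5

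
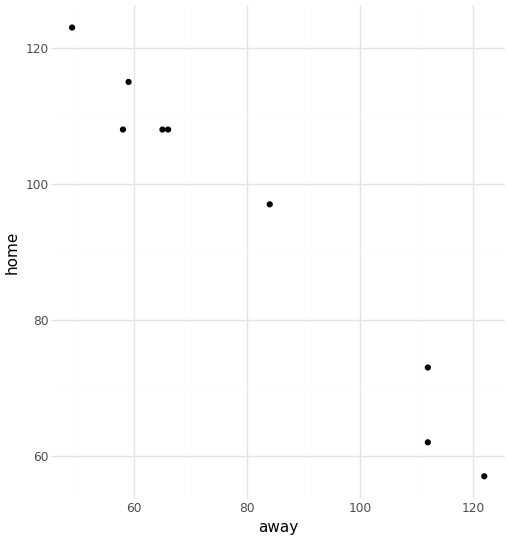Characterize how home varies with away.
negative, strong

Points are negatively correlated; strong (|r| ≈ 1.0).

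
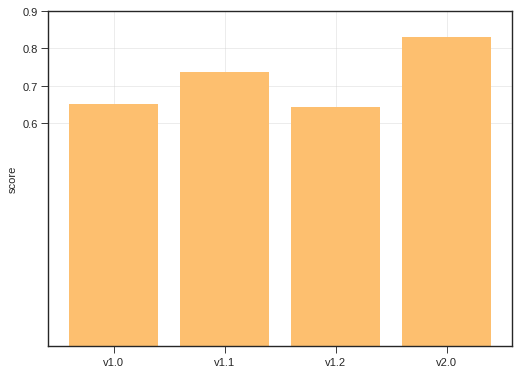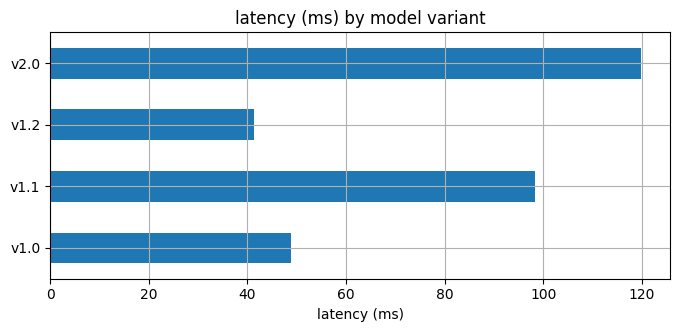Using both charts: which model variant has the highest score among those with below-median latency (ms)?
v1.0

Chart 2 median latency (ms) ≈ 80; below-median model variants: v1.0, v1.2. Among those, v1.0 has the highest score (≈ 0.7).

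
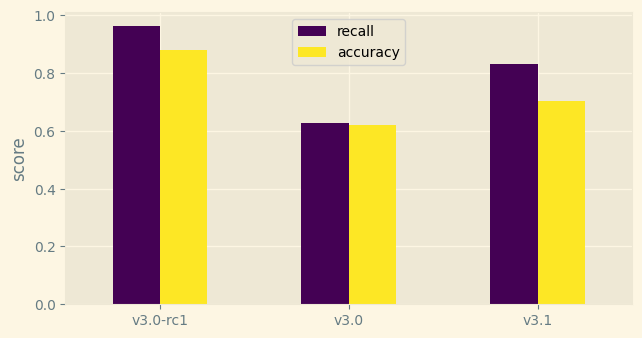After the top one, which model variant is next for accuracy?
Top 3 for accuracy: v3.0-rc1 ≈ 0.9, v3.1 ≈ 0.7, v3.0 ≈ 0.6.

v3.1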